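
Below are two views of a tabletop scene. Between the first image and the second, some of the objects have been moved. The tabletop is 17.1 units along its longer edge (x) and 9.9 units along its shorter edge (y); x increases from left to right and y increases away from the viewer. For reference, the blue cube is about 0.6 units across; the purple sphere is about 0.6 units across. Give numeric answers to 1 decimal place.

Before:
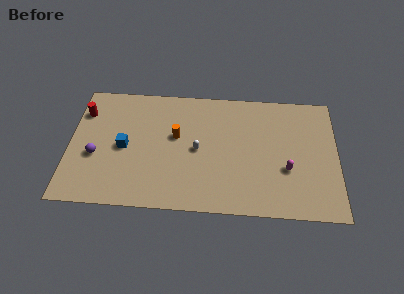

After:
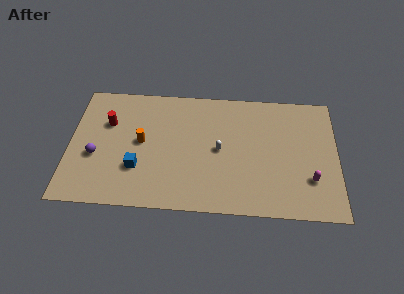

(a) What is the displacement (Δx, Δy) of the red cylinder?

(1.6, -0.8)

The red cylinder started near (0.8, 7.4) and ended near (2.4, 6.6).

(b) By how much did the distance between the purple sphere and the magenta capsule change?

+1.5

The distance was about 12.2 in the first image and 13.7 in the second, so they moved 1.5 units further apart.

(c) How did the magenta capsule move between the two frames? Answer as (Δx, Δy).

(1.5, -0.7)

The magenta capsule was at about (13.9, 3.6) and moved to about (15.4, 2.9).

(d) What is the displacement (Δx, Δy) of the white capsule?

(1.4, 0.1)

From the two frames, the white capsule sits at roughly (8.2, 4.8) before and (9.6, 4.9) after.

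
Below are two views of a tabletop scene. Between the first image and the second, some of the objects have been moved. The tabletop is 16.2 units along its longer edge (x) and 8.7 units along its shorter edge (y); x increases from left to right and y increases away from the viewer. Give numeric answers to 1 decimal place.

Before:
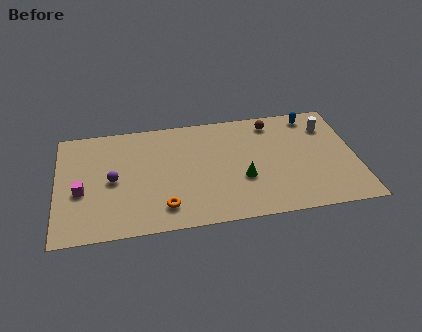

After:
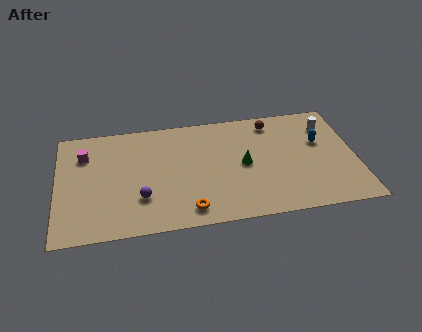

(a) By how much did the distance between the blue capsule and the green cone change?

-1.6

The distance was about 5.9 in the first image and 4.3 in the second, so they moved 1.6 units closer together.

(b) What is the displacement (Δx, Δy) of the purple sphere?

(1.5, -1.6)

The purple sphere was at about (3.0, 4.2) and moved to about (4.5, 2.6).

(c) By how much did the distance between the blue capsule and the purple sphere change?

-1.3

Before: roughly 11.5 units apart; after: 10.2. That's 1.3 units closer together.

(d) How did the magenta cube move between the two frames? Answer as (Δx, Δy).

(0.2, 2.8)

The magenta cube was at about (1.3, 3.6) and moved to about (1.5, 6.4).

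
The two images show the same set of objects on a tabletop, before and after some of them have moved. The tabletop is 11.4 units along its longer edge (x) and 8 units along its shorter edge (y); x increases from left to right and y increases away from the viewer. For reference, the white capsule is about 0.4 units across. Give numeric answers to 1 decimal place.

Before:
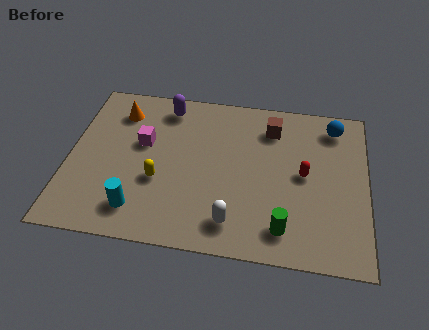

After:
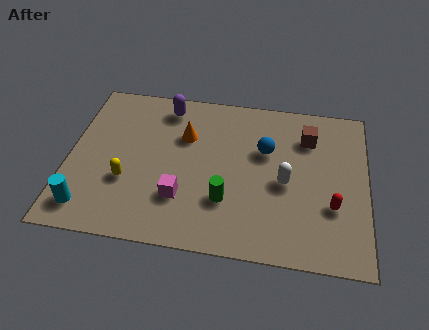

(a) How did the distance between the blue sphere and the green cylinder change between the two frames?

-2.6

Before: roughly 5.6 units apart; after: 3.0. That's 2.6 units closer together.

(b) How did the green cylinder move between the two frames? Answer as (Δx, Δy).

(-2.2, 1.0)

From the two frames, the green cylinder sits at roughly (8.3, 1.4) before and (6.1, 2.4) after.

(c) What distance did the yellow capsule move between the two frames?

1.2

From (3.5, 3.0) to (2.3, 2.8), the yellow capsule covered √(1.2² + 0.2²) ≈ 1.2 units.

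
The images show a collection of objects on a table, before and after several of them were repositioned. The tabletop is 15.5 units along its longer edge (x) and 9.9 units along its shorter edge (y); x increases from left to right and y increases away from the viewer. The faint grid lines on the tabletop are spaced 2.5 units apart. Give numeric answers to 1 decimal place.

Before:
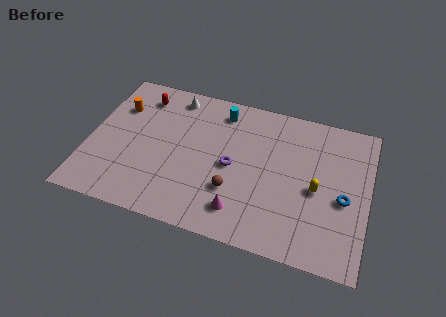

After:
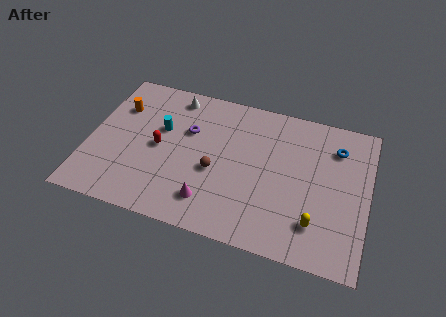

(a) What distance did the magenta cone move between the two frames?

1.7

The magenta cone moved from about (8.7, 1.9) to (7.0, 2.0), a distance of √(1.7² + 0.1²) ≈ 1.7.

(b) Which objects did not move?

the orange cylinder and the white cone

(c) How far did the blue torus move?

3.4

From (14.2, 4.3) to (13.6, 7.6), the blue torus covered √(0.6² + 3.3²) ≈ 3.4 units.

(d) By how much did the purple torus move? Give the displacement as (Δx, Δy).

(-2.6, 1.7)

From the two frames, the purple torus sits at roughly (8.0, 4.7) before and (5.4, 6.4) after.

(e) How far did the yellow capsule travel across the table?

2.2

The yellow capsule was near (12.7, 4.5) before and (12.8, 2.3) after, so it travelled √(0.1² + 2.2²) ≈ 2.2 units.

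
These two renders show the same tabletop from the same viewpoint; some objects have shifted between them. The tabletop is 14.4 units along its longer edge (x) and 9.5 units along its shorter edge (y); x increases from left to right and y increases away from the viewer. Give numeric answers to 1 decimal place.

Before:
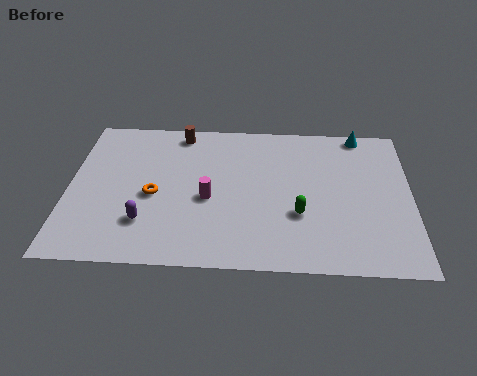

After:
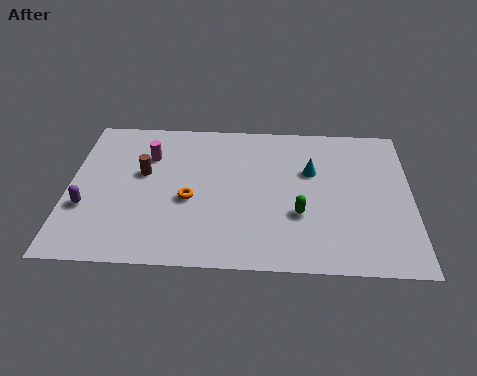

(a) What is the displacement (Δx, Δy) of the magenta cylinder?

(-2.6, 2.7)

From the two frames, the magenta cylinder sits at roughly (5.9, 4.1) before and (3.3, 6.8) after.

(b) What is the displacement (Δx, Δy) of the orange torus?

(1.5, -0.2)

The orange torus was at about (3.6, 4.2) and moved to about (5.1, 4.0).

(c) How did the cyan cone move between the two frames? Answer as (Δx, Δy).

(-2.1, -2.6)

The cyan cone started near (12.3, 8.7) and ended near (10.2, 6.1).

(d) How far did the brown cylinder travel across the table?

3.2

The brown cylinder moved from about (4.6, 8.4) to (3.1, 5.6), a distance of √(1.5² + 2.8²) ≈ 3.2.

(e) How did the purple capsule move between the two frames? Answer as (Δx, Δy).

(-2.5, 0.8)

The purple capsule was at about (3.3, 2.5) and moved to about (0.8, 3.3).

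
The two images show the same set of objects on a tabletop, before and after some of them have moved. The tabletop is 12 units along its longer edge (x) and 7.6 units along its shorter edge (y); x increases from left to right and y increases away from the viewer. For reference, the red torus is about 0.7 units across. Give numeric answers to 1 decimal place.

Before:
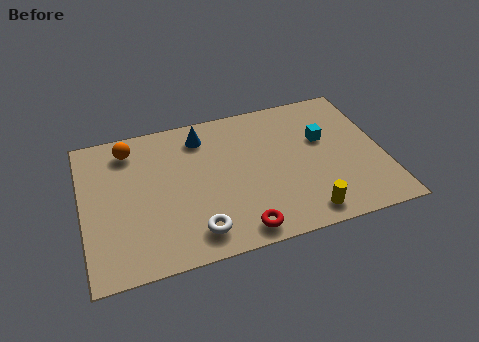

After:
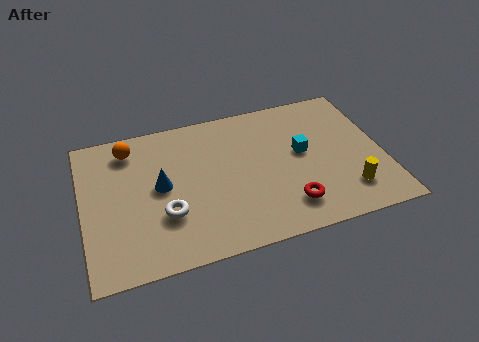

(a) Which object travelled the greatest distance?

the blue cone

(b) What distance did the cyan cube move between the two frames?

1.0

From (9.7, 4.7) to (8.8, 4.2), the cyan cube covered √(0.9² + 0.5²) ≈ 1.0 units.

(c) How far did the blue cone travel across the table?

2.8

From (4.9, 6.2) to (3.1, 4.0), the blue cone covered √(1.8² + 2.2²) ≈ 2.8 units.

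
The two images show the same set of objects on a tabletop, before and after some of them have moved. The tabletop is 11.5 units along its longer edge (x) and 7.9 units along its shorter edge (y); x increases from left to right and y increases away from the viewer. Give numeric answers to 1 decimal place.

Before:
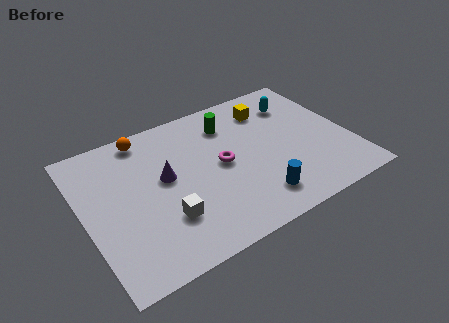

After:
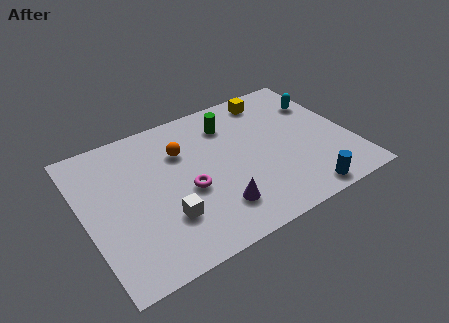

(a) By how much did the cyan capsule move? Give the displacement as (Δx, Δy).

(1.0, -0.4)

The cyan capsule started near (9.6, 6.0) and ended near (10.6, 5.6).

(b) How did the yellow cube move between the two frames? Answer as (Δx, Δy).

(0.2, 0.6)

The yellow cube was at about (8.4, 6.2) and moved to about (8.6, 6.8).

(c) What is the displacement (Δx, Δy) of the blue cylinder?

(1.9, -0.7)

The blue cylinder was at about (7.0, 1.5) and moved to about (8.9, 0.8).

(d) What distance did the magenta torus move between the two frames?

1.7

The magenta torus was near (5.9, 4.0) before and (4.3, 3.3) after, so it travelled √(1.6² + 0.7²) ≈ 1.7 units.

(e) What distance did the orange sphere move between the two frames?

2.1

The orange sphere was near (3.0, 7.0) before and (4.4, 5.5) after, so it travelled √(1.4² + 1.5²) ≈ 2.1 units.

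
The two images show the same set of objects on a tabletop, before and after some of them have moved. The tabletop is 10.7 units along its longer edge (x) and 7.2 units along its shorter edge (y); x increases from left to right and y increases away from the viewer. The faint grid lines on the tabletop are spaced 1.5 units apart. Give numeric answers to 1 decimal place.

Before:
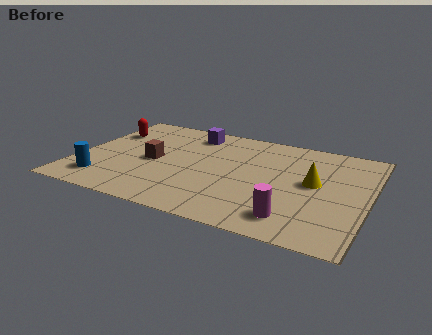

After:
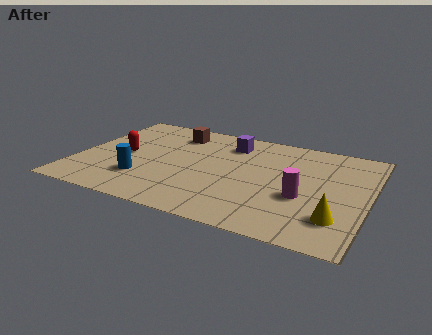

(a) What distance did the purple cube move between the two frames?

1.5

The purple cube moved from about (3.9, 6.0) to (5.4, 5.7), a distance of √(1.5² + 0.3²) ≈ 1.5.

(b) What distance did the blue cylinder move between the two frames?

1.5

The blue cylinder was near (1.2, 1.4) before and (2.6, 2.0) after, so it travelled √(1.4² + 0.6²) ≈ 1.5 units.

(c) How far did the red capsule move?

1.8

The red capsule moved from about (0.8, 5.1) to (1.7, 3.5), a distance of √(0.9² + 1.6²) ≈ 1.8.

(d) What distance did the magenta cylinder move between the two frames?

1.5

The magenta cylinder moved from about (8.2, 1.3) to (8.4, 2.8), a distance of √(0.2² + 1.5²) ≈ 1.5.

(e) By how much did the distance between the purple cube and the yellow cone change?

+0.6

They were about 5.2 units apart before and 5.8 after — 0.6 units further apart.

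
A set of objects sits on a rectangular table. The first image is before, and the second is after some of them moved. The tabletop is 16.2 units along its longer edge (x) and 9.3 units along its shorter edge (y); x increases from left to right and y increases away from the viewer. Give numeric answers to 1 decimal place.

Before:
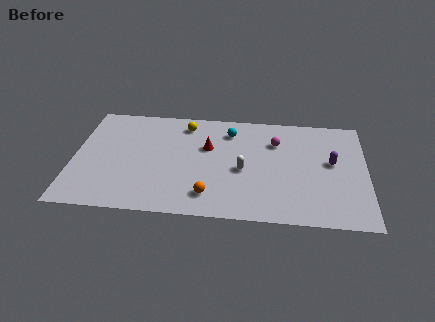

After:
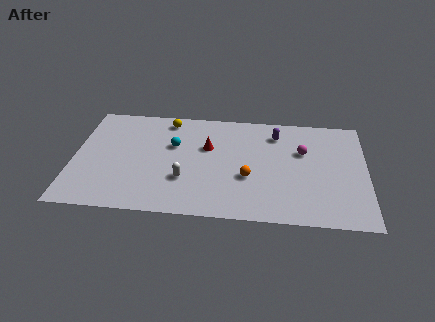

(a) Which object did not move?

the red cone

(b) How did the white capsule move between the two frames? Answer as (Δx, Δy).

(-3.2, -1.1)

From the two frames, the white capsule sits at roughly (9.4, 4.1) before and (6.2, 3.0) after.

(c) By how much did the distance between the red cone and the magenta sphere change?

+1.4

Before: roughly 3.9 units apart; after: 5.3. That's 1.4 units further apart.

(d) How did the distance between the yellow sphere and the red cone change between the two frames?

+0.9

The distance was about 2.3 in the first image and 3.2 in the second, so they moved 0.9 units further apart.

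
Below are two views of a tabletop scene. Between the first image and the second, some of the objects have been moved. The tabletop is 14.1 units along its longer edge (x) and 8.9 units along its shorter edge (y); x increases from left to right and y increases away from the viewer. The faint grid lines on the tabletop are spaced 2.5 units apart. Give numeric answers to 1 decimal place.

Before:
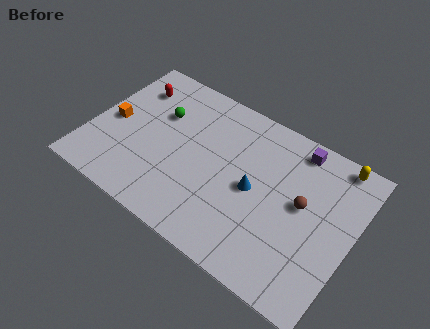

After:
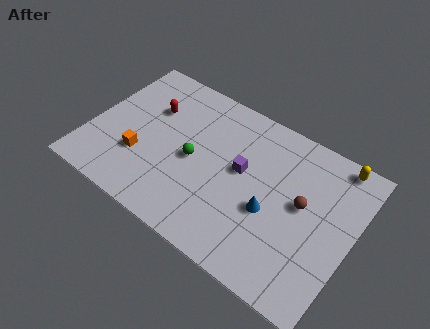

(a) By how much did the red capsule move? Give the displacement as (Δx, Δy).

(1.2, -0.8)

The red capsule started near (1.7, 6.8) and ended near (2.9, 6.0).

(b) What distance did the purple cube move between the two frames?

3.8

The purple cube moved from about (10.6, 7.8) to (8.1, 5.0), a distance of √(2.5² + 2.8²) ≈ 3.8.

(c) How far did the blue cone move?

1.2

From (8.9, 4.3) to (9.9, 3.6), the blue cone covered √(1.0² + 0.7²) ≈ 1.2 units.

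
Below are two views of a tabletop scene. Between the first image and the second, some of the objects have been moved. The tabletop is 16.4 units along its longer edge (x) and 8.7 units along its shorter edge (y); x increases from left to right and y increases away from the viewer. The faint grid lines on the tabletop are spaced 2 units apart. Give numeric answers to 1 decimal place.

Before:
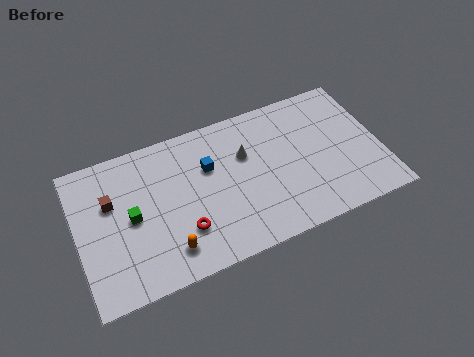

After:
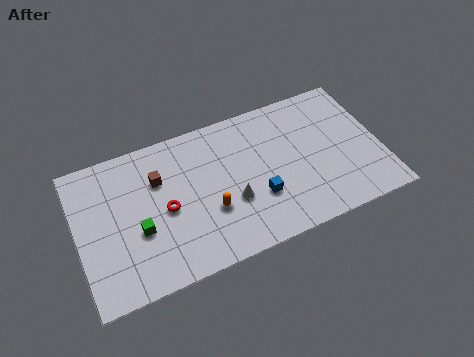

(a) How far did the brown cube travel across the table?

2.6

The brown cube was near (1.9, 5.6) before and (4.5, 6.0) after, so it travelled √(2.6² + 0.4²) ≈ 2.6 units.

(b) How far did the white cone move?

2.7

From (9.2, 5.7) to (8.2, 3.2), the white cone covered √(1.0² + 2.5²) ≈ 2.7 units.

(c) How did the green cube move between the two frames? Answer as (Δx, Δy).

(0.3, -0.9)

The green cube was at about (2.9, 4.3) and moved to about (3.2, 3.4).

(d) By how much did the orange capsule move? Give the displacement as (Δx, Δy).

(2.4, 1.4)

The orange capsule started near (4.6, 1.7) and ended near (7.0, 3.1).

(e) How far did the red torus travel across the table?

1.8

From (5.5, 2.5) to (4.7, 4.1), the red torus covered √(0.8² + 1.6²) ≈ 1.8 units.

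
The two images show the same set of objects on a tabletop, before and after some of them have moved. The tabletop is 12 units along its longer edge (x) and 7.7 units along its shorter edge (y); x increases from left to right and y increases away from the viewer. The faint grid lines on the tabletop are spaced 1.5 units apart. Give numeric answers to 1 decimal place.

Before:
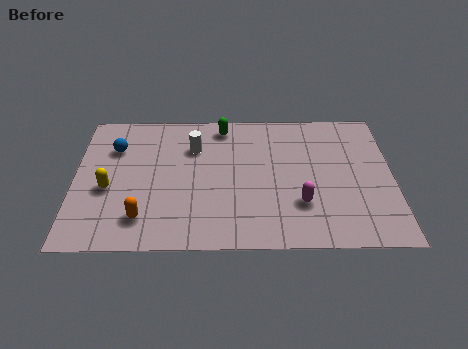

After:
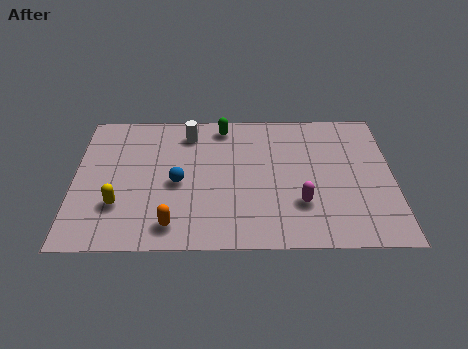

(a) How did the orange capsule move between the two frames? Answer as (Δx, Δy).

(1.1, -0.4)

The orange capsule started near (2.6, 1.6) and ended near (3.7, 1.2).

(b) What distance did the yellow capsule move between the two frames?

1.0

From (1.3, 3.2) to (1.7, 2.3), the yellow capsule covered √(0.4² + 0.9²) ≈ 1.0 units.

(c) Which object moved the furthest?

the blue sphere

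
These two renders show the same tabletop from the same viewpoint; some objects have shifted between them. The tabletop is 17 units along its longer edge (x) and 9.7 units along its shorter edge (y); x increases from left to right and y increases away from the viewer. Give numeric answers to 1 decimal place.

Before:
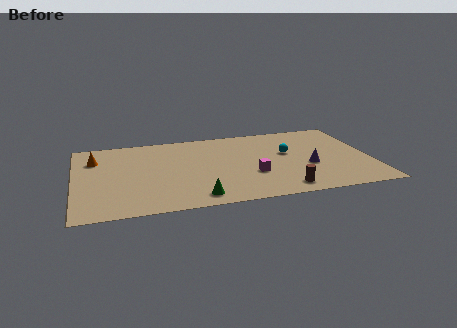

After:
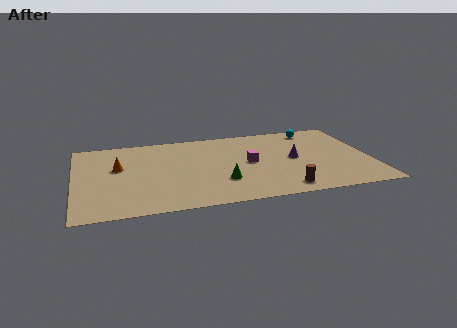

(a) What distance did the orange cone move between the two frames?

1.8

The orange cone moved from about (1.2, 7.1) to (2.5, 5.8), a distance of √(1.3² + 1.3²) ≈ 1.8.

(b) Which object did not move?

the brown cylinder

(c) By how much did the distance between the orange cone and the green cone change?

-1.6

They were about 8.1 units apart before and 6.5 after — 1.6 units closer together.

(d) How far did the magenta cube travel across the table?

1.5

The magenta cube moved from about (10.1, 3.4) to (10.0, 4.9), a distance of √(0.1² + 1.5²) ≈ 1.5.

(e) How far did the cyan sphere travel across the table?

3.2

From (12.3, 5.7) to (14.1, 8.4), the cyan sphere covered √(1.8² + 2.7²) ≈ 3.2 units.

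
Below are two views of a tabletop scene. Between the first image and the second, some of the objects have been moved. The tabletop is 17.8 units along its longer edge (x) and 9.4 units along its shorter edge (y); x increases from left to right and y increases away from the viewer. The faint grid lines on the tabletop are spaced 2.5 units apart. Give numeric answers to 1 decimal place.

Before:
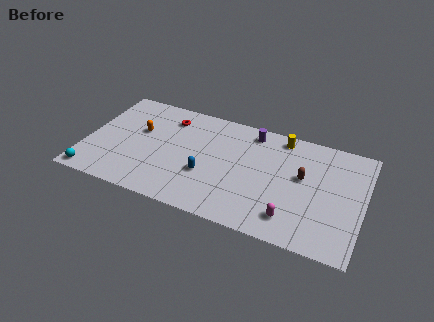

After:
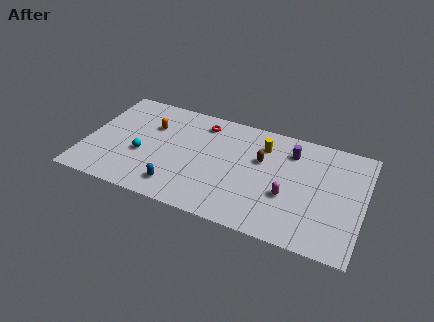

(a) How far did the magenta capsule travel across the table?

1.7

The magenta capsule moved from about (13.5, 1.8) to (13.1, 3.5), a distance of √(0.4² + 1.7²) ≈ 1.7.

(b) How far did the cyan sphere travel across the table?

4.0

From (0.8, 0.9) to (3.7, 3.7), the cyan sphere covered √(2.9² + 2.8²) ≈ 4.0 units.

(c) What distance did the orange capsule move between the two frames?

1.0

The orange capsule moved from about (3.3, 5.7) to (4.0, 6.4), a distance of √(0.7² + 0.7²) ≈ 1.0.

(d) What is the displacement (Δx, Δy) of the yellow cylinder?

(-1.1, -1.1)

The yellow cylinder was at about (12.3, 8.3) and moved to about (11.2, 7.2).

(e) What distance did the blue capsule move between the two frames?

2.4

From (7.9, 3.4) to (6.2, 1.7), the blue capsule covered √(1.7² + 1.7²) ≈ 2.4 units.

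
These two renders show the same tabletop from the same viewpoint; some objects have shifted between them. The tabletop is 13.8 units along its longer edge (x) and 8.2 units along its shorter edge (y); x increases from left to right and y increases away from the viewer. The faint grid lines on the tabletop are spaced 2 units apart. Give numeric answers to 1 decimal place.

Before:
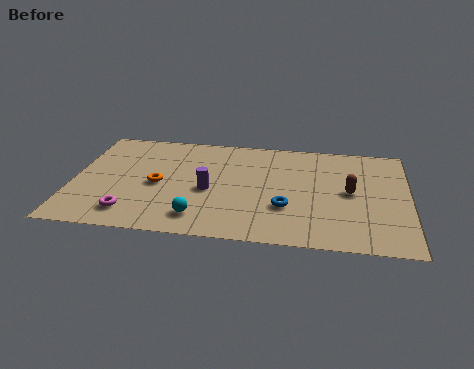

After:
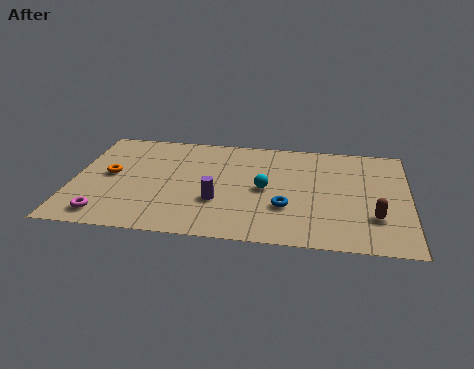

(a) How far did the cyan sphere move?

3.6

From (5.3, 1.5) to (7.9, 4.0), the cyan sphere covered √(2.6² + 2.5²) ≈ 3.6 units.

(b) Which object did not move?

the blue torus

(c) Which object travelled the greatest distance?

the cyan sphere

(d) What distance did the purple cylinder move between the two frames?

0.9

From (5.6, 3.6) to (6.0, 2.8), the purple cylinder covered √(0.4² + 0.8²) ≈ 0.9 units.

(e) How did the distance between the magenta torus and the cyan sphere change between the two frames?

+4.2

Before: roughly 2.8 units apart; after: 7.0. That's 4.2 units further apart.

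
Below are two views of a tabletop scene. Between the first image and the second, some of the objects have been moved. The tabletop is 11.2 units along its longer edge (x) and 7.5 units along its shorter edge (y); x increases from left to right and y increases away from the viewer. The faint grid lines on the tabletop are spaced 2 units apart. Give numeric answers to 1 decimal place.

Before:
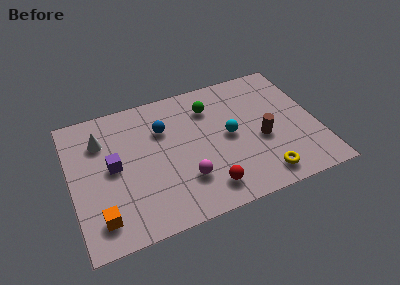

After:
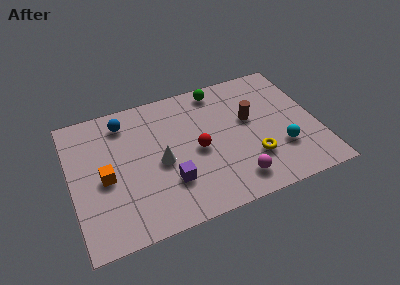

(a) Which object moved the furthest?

the white cone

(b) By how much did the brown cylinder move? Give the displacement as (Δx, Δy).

(-0.4, 1.3)

The brown cylinder started near (8.6, 3.1) and ended near (8.2, 4.4).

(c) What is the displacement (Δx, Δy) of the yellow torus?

(-0.3, 1.1)

The yellow torus was at about (8.4, 1.1) and moved to about (8.1, 2.2).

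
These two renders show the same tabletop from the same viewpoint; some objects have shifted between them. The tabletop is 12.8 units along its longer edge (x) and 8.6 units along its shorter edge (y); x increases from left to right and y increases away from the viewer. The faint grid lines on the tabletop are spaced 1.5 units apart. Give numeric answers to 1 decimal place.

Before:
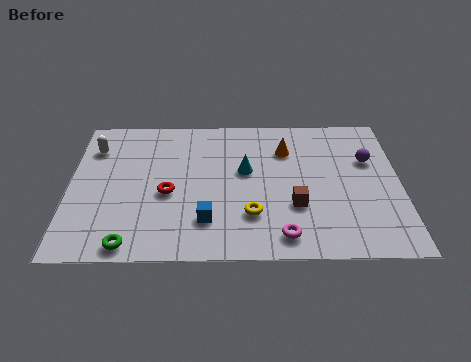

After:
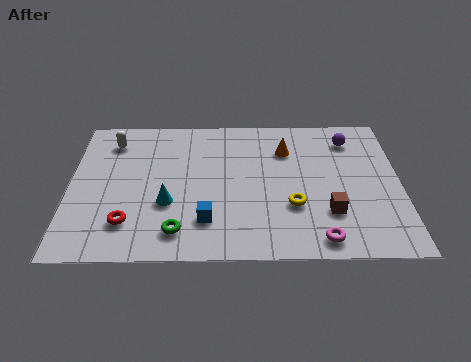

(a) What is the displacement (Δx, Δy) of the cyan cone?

(-3.0, -1.9)

The cyan cone was at about (6.8, 5.0) and moved to about (3.8, 3.1).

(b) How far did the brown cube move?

1.4

From (8.7, 2.9) to (10.0, 2.5), the brown cube covered √(1.3² + 0.4²) ≈ 1.4 units.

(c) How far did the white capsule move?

0.8

The white capsule was near (0.9, 6.5) before and (1.6, 6.9) after, so it travelled √(0.7² + 0.4²) ≈ 0.8 units.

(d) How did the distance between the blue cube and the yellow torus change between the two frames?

+1.7

Before: roughly 1.7 units apart; after: 3.4. That's 1.7 units further apart.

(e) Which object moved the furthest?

the cyan cone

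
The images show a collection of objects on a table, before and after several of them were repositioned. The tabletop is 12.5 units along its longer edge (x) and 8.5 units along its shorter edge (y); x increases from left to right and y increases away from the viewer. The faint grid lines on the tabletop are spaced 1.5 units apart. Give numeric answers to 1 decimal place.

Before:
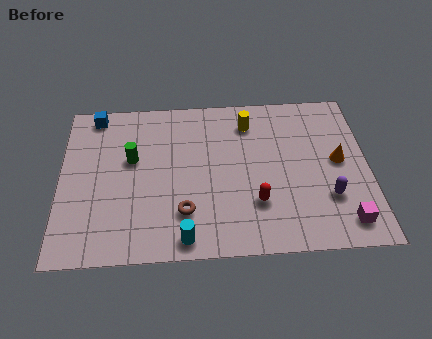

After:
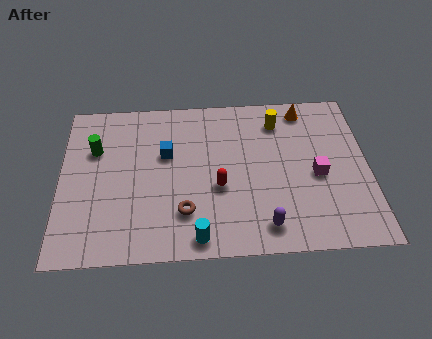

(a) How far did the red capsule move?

1.7

The red capsule was near (7.9, 2.5) before and (6.4, 3.4) after, so it travelled √(1.5² + 0.9²) ≈ 1.7 units.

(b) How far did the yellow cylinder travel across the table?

1.2

The yellow cylinder was near (7.7, 6.8) before and (8.9, 6.8) after, so it travelled √(1.2² + 0.0²) ≈ 1.2 units.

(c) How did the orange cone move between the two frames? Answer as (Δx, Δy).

(-1.3, 2.9)

The orange cone started near (11.3, 4.5) and ended near (10.0, 7.4).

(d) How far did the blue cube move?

3.7

From (1.4, 7.6) to (4.3, 5.3), the blue cube covered √(2.9² + 2.3²) ≈ 3.7 units.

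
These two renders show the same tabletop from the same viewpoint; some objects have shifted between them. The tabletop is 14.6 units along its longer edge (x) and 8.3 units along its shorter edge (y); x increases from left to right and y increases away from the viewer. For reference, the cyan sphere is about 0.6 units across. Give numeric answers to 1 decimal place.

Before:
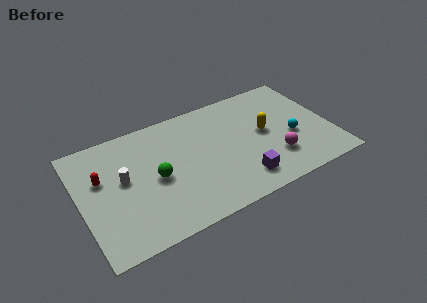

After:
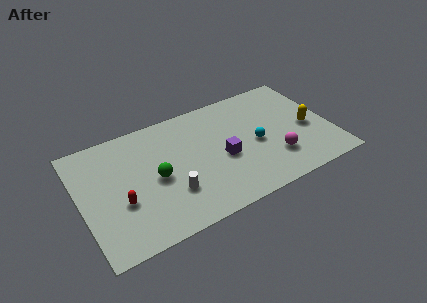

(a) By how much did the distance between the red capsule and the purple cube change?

-2.5

The distance was about 8.5 in the first image and 6.0 in the second, so they moved 2.5 units closer together.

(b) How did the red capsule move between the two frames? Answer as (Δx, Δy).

(0.9, -2.1)

From the two frames, the red capsule sits at roughly (1.3, 5.2) before and (2.2, 3.1) after.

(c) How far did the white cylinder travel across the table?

3.3

The white cylinder was near (2.5, 4.6) before and (5.0, 2.5) after, so it travelled √(2.5² + 2.1²) ≈ 3.3 units.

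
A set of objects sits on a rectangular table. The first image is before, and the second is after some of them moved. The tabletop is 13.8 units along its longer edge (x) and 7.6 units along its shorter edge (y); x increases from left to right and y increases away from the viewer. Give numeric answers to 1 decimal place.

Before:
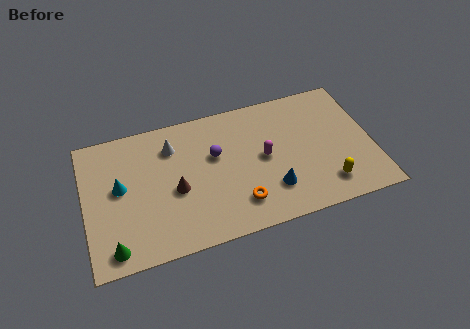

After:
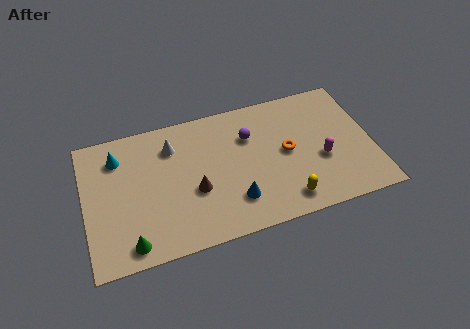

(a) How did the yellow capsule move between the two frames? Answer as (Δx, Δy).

(-2.0, -0.3)

From the two frames, the yellow capsule sits at roughly (11.4, 1.5) before and (9.4, 1.2) after.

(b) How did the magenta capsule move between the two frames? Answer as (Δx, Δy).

(2.7, -0.9)

The magenta capsule was at about (8.6, 3.9) and moved to about (11.3, 3.0).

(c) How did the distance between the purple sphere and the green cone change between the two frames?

+1.1

Before: roughly 6.3 units apart; after: 7.4. That's 1.1 units further apart.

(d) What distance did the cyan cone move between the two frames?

1.7

The cyan cone was near (1.7, 4.2) before and (1.7, 5.9) after, so it travelled √(0.0² + 1.7²) ≈ 1.7 units.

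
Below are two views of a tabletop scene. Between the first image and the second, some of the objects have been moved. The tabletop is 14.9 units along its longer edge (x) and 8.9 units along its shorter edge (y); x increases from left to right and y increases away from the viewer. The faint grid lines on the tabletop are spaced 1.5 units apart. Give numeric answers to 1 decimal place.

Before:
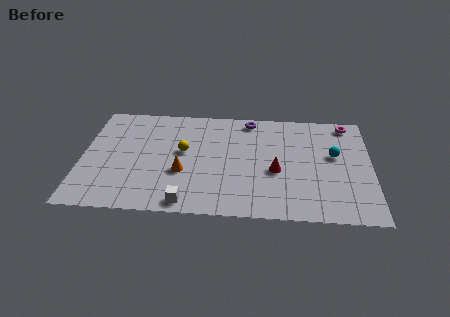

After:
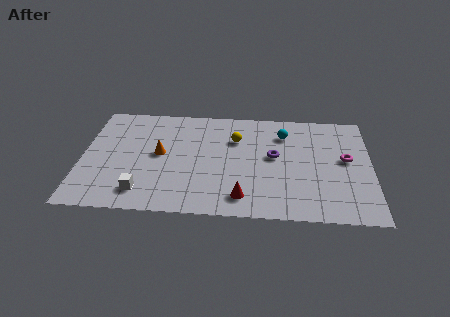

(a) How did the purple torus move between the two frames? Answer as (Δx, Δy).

(1.3, -3.0)

The purple torus started near (8.6, 7.9) and ended near (9.9, 4.9).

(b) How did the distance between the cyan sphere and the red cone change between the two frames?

+2.3

They were about 3.4 units apart before and 5.7 after — 2.3 units further apart.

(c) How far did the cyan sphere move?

3.1

The cyan sphere was near (13.0, 5.2) before and (10.4, 6.8) after, so it travelled √(2.6² + 1.6²) ≈ 3.1 units.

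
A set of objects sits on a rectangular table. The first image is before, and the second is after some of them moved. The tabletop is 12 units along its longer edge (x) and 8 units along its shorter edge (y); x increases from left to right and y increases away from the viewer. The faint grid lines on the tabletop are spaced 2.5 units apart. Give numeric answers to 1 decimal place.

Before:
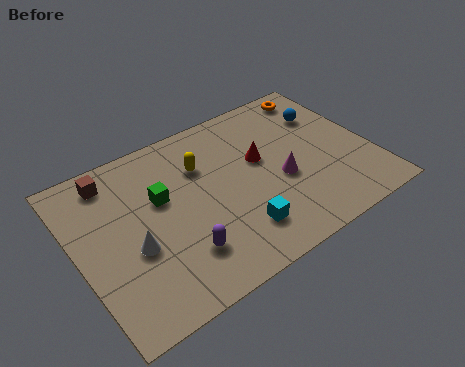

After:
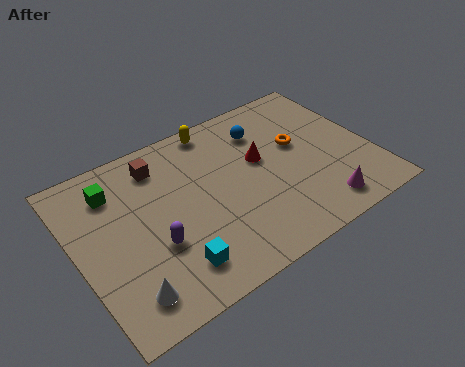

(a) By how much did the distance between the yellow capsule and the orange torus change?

-1.6

They were about 5.5 units apart before and 3.9 after — 1.6 units closer together.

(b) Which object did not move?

the red cone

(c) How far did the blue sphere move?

2.6

The blue sphere moved from about (10.6, 5.7) to (8.0, 6.1), a distance of √(2.6² + 0.4²) ≈ 2.6.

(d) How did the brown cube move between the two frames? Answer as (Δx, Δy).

(1.9, -0.3)

From the two frames, the brown cube sits at roughly (1.8, 6.8) before and (3.7, 6.5) after.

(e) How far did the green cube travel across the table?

2.1

The green cube moved from about (3.5, 4.9) to (1.8, 6.2), a distance of √(1.7² + 1.3²) ≈ 2.1.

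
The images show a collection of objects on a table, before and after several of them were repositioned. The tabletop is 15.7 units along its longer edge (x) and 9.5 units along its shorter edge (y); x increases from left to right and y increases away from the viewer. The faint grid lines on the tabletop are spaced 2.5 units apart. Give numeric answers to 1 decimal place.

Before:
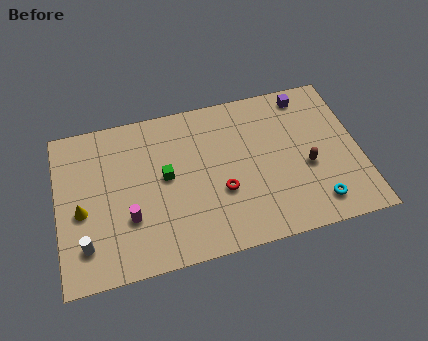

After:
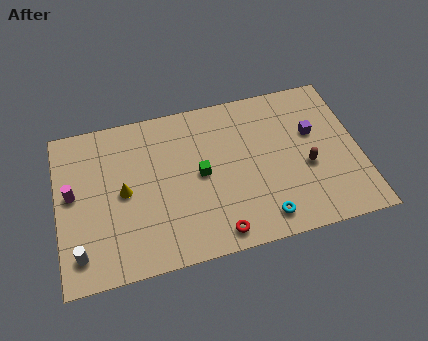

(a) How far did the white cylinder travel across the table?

0.5

From (1.3, 2.1) to (1.0, 1.7), the white cylinder covered √(0.3² + 0.4²) ≈ 0.5 units.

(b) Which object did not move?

the brown capsule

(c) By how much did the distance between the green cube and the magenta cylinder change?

+3.8

The distance was about 2.8 in the first image and 6.6 in the second, so they moved 3.8 units further apart.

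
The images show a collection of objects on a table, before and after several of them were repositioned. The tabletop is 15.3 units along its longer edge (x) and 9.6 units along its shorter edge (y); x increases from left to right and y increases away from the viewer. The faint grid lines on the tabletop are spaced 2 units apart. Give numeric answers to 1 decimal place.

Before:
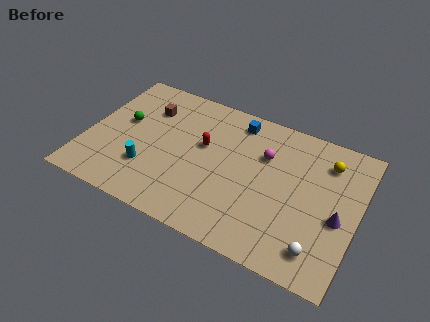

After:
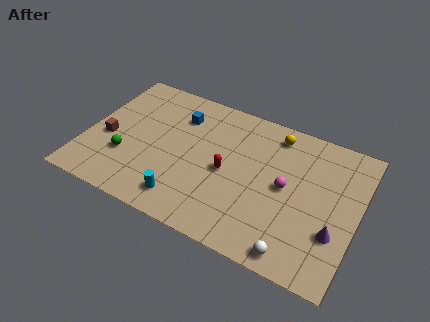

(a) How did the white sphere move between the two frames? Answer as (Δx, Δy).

(-1.2, -0.7)

From the two frames, the white sphere sits at roughly (13.5, 1.7) before and (12.3, 1.0) after.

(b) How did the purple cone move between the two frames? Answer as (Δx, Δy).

(-0.1, -1.0)

The purple cone started near (14.3, 4.1) and ended near (14.2, 3.1).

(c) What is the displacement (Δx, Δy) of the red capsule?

(1.5, -1.2)

The red capsule started near (6.5, 5.7) and ended near (8.0, 4.5).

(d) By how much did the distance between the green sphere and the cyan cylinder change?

+0.7

The distance was about 3.2 in the first image and 3.9 in the second, so they moved 0.7 units further apart.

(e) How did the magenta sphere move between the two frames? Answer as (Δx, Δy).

(1.4, -1.6)

The magenta sphere was at about (9.9, 6.5) and moved to about (11.3, 4.9).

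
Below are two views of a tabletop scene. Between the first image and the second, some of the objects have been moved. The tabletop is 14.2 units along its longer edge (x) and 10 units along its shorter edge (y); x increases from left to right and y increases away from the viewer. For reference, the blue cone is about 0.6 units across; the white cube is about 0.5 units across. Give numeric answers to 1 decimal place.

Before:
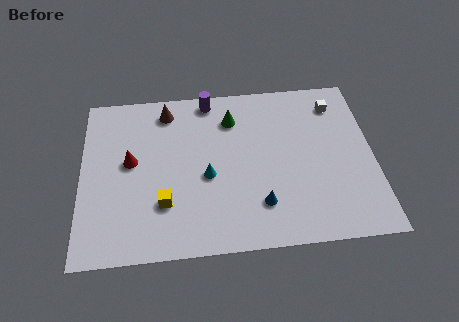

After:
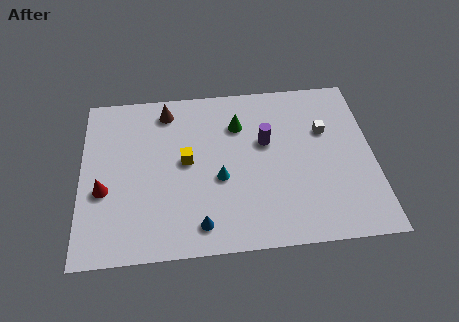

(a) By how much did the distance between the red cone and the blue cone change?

-1.7

Before: roughly 6.9 units apart; after: 5.2. That's 1.7 units closer together.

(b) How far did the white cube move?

1.7

The white cube moved from about (12.5, 8.1) to (11.9, 6.5), a distance of √(0.6² + 1.6²) ≈ 1.7.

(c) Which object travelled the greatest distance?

the purple cylinder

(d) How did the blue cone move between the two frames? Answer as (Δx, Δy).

(-2.9, -0.9)

The blue cone started near (8.6, 2.4) and ended near (5.7, 1.5).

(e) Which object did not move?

the brown cone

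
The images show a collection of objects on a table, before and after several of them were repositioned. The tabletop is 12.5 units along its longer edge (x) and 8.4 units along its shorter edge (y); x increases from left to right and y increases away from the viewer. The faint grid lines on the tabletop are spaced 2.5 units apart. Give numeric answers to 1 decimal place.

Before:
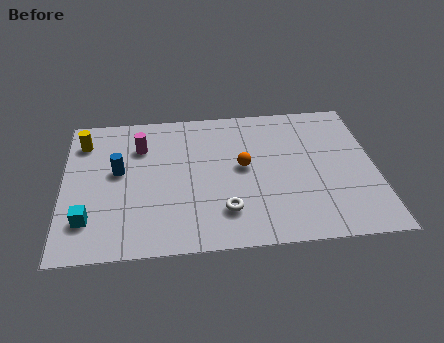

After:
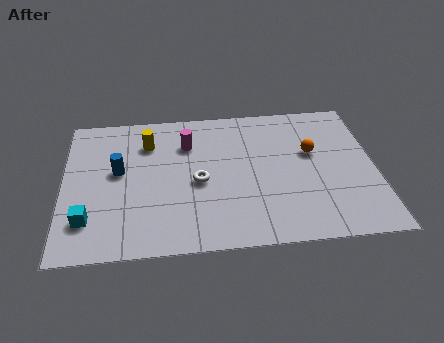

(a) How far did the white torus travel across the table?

2.1

From (6.4, 2.0) to (5.4, 3.8), the white torus covered √(1.0² + 1.8²) ≈ 2.1 units.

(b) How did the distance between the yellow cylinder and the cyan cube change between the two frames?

+0.3

They were about 4.6 units apart before and 4.9 after — 0.3 units further apart.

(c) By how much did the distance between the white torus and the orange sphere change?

+2.2

The distance was about 2.6 in the first image and 4.8 in the second, so they moved 2.2 units further apart.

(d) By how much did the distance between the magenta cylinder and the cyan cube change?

+1.1

The distance was about 4.6 in the first image and 5.7 in the second, so they moved 1.1 units further apart.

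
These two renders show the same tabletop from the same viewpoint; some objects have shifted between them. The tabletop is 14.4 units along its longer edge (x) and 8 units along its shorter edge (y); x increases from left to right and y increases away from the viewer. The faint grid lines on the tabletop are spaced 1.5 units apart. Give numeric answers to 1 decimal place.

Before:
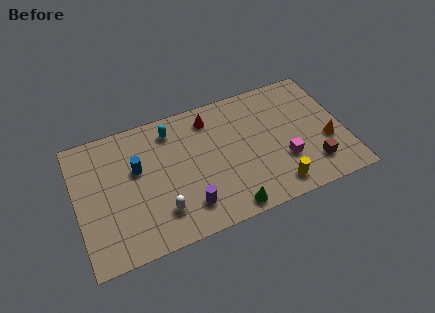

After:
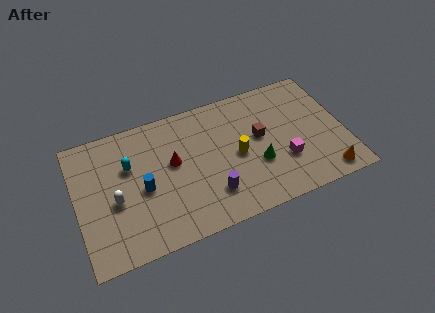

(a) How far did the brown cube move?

3.7

From (12.5, 1.8) to (9.9, 4.5), the brown cube covered √(2.6² + 2.7²) ≈ 3.7 units.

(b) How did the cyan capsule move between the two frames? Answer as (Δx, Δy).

(-2.4, -1.4)

The cyan capsule was at about (5.3, 6.6) and moved to about (2.9, 5.2).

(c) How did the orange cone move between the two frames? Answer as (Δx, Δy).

(-0.3, -2.0)

From the two frames, the orange cone sits at roughly (13.4, 3.0) before and (13.1, 1.0) after.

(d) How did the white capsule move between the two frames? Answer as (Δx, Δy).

(-2.3, 1.5)

The white capsule was at about (4.3, 1.9) and moved to about (2.0, 3.4).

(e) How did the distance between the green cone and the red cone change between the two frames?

-1.1

They were about 5.8 units apart before and 4.7 after — 1.1 units closer together.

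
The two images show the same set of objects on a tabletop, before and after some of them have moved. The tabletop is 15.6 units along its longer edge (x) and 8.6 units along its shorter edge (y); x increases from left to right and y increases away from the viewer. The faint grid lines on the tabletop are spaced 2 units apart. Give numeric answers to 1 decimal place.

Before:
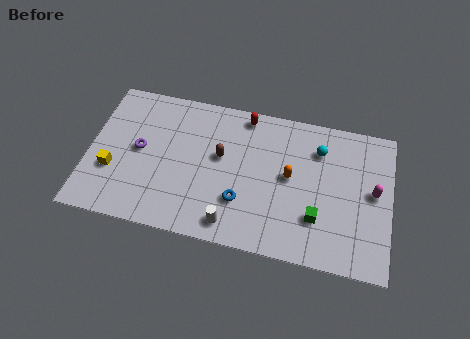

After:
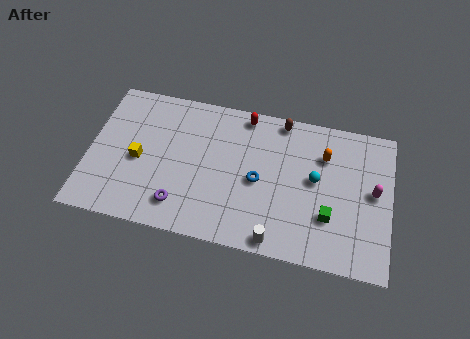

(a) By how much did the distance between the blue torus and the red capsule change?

-1.3

Before: roughly 5.1 units apart; after: 3.8. That's 1.3 units closer together.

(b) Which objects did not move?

the magenta capsule and the red capsule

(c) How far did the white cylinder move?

2.3

The white cylinder was near (7.6, 1.2) before and (9.9, 0.8) after, so it travelled √(2.3² + 0.4²) ≈ 2.3 units.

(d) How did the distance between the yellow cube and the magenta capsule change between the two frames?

-1.4

The distance was about 13.5 in the first image and 12.1 in the second, so they moved 1.4 units closer together.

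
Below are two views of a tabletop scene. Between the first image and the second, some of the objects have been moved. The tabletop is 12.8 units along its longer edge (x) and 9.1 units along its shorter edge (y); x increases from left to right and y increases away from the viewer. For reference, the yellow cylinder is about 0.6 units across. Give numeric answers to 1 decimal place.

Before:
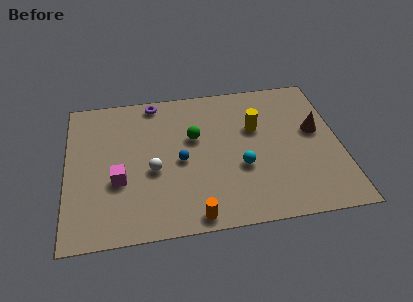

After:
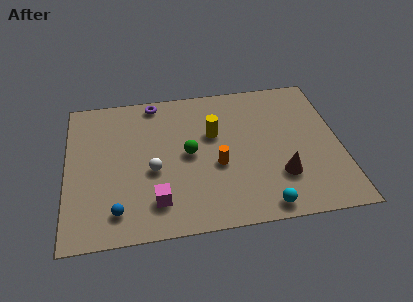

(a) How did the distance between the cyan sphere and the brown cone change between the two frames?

-2.1

The distance was about 4.0 in the first image and 1.9 in the second, so they moved 2.1 units closer together.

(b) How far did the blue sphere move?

4.0

From (5.3, 4.2) to (2.3, 1.6), the blue sphere covered √(3.0² + 2.6²) ≈ 4.0 units.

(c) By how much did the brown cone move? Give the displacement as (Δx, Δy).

(-1.8, -2.6)

From the two frames, the brown cone sits at roughly (11.7, 5.2) before and (9.9, 2.6) after.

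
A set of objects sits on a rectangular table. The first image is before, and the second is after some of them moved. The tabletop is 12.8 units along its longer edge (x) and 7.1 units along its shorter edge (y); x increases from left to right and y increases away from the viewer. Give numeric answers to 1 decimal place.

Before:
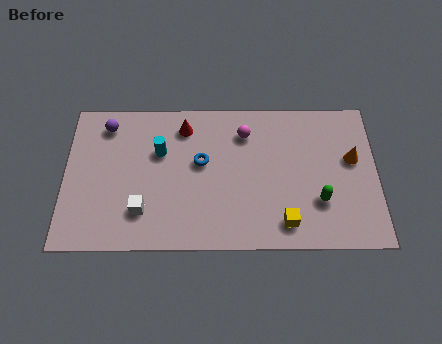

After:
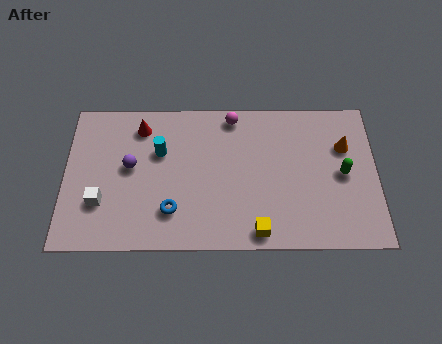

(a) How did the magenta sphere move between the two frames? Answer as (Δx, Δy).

(-0.5, 0.8)

The magenta sphere was at about (7.4, 5.5) and moved to about (6.9, 6.3).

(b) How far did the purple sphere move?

2.2

The purple sphere was near (1.7, 5.9) before and (2.7, 3.9) after, so it travelled √(1.0² + 2.0²) ≈ 2.2 units.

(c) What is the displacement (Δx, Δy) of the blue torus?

(-1.2, -2.3)

The blue torus started near (5.6, 4.1) and ended near (4.4, 1.8).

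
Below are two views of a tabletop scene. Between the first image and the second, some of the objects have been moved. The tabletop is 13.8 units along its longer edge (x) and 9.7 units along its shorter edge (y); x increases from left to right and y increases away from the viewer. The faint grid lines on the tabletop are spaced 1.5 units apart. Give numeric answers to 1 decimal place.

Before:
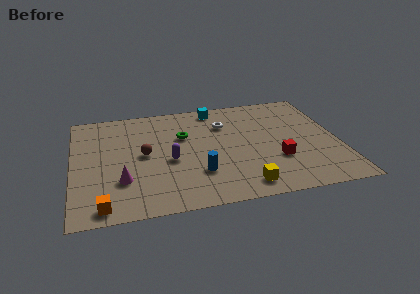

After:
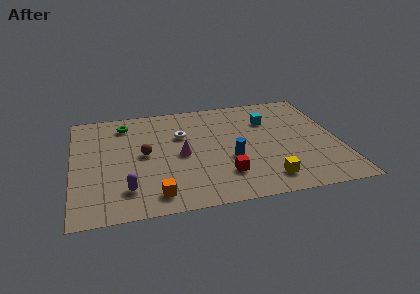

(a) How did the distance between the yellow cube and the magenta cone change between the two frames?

-1.1

Before: roughly 6.3 units apart; after: 5.2. That's 1.1 units closer together.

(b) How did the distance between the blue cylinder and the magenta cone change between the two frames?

-1.2

Before: roughly 3.9 units apart; after: 2.7. That's 1.2 units closer together.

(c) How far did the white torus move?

2.4

The white torus moved from about (8.0, 7.0) to (5.7, 6.4), a distance of √(2.3² + 0.6²) ≈ 2.4.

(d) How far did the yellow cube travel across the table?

1.2

The yellow cube moved from about (8.6, 1.3) to (9.8, 1.6), a distance of √(1.2² + 0.3²) ≈ 1.2.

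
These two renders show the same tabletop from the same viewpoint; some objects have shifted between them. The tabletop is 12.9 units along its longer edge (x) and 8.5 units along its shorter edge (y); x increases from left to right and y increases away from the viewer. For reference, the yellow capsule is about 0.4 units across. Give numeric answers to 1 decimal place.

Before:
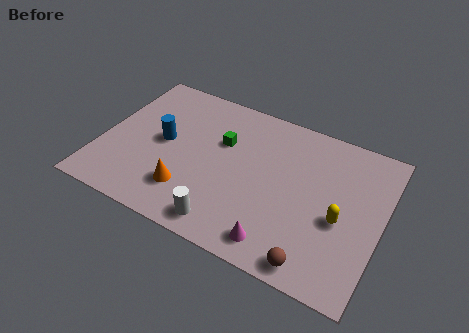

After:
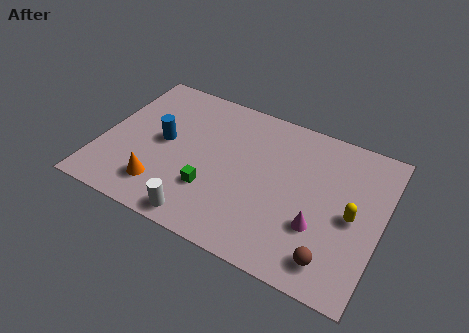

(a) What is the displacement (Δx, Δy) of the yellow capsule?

(0.5, 0.4)

The yellow capsule started near (11.1, 3.6) and ended near (11.6, 4.0).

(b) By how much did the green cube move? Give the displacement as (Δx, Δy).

(-0.1, -2.9)

The green cube was at about (5.4, 5.5) and moved to about (5.3, 2.6).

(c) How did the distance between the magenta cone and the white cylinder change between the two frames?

+3.0

They were about 2.4 units apart before and 5.4 after — 3.0 units further apart.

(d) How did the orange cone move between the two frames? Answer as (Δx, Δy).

(-1.2, -0.3)

The orange cone started near (4.3, 2.1) and ended near (3.1, 1.8).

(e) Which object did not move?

the blue cylinder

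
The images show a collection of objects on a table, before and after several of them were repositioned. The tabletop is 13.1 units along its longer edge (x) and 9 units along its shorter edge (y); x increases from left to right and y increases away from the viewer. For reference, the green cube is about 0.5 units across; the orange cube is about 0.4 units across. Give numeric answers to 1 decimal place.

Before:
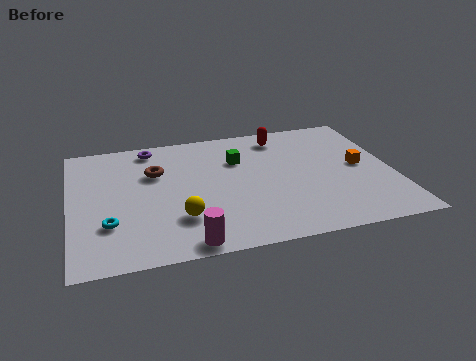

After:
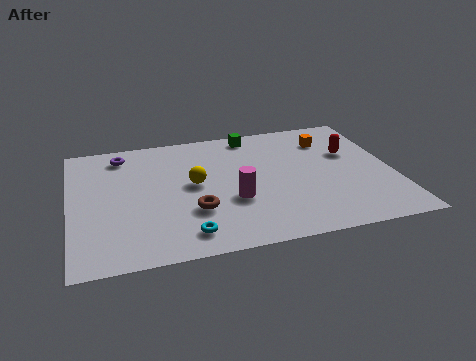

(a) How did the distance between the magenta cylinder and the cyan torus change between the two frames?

-0.8

The distance was about 3.6 in the first image and 2.8 in the second, so they moved 0.8 units closer together.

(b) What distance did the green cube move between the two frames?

1.9

From (6.9, 6.2) to (7.6, 8.0), the green cube covered √(0.7² + 1.8²) ≈ 1.9 units.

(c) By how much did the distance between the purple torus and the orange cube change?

-0.5

They were about 9.0 units apart before and 8.5 after — 0.5 units closer together.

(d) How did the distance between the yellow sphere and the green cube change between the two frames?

-0.4

They were about 4.5 units apart before and 4.1 after — 0.4 units closer together.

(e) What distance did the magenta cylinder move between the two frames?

3.2

The magenta cylinder was near (4.5, 0.8) before and (6.5, 3.3) after, so it travelled √(2.0² + 2.5²) ≈ 3.2 units.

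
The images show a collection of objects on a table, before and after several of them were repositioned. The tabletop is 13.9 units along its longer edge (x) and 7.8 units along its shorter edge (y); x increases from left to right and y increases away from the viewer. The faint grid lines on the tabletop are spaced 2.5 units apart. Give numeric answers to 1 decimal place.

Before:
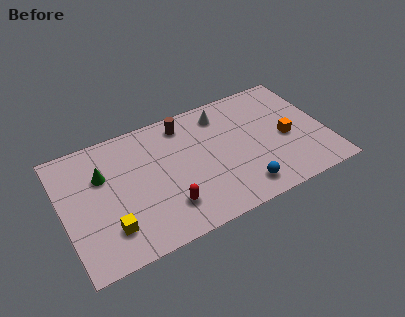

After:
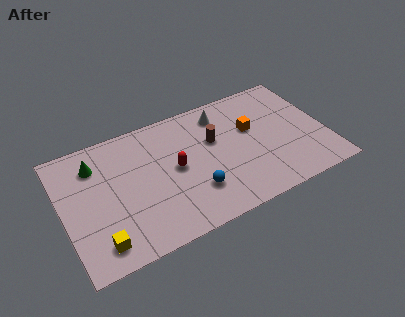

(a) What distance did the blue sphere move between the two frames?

2.6

From (9.1, 1.3) to (6.7, 2.2), the blue sphere covered √(2.4² + 0.9²) ≈ 2.6 units.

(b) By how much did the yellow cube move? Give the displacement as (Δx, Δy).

(-0.6, -0.6)

The yellow cube was at about (2.2, 1.9) and moved to about (1.6, 1.3).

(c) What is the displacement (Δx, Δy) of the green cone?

(-0.3, 0.8)

The green cone started near (2.2, 5.2) and ended near (1.9, 6.0).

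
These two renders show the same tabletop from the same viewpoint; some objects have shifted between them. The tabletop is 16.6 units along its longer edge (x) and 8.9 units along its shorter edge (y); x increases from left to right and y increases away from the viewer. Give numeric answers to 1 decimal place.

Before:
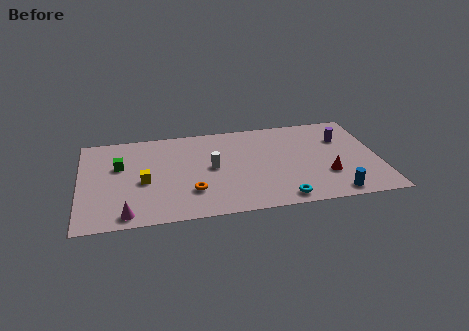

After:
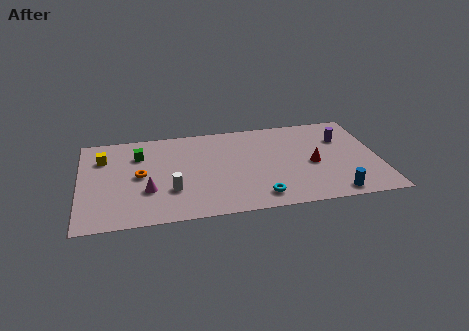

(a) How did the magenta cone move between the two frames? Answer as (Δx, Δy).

(1.2, 2.0)

The magenta cone was at about (2.5, 1.0) and moved to about (3.7, 3.0).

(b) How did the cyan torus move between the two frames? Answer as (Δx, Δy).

(-1.2, 0.4)

The cyan torus was at about (11.0, 1.0) and moved to about (9.8, 1.4).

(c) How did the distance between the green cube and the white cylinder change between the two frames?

-1.1

The distance was about 5.2 in the first image and 4.1 in the second, so they moved 1.1 units closer together.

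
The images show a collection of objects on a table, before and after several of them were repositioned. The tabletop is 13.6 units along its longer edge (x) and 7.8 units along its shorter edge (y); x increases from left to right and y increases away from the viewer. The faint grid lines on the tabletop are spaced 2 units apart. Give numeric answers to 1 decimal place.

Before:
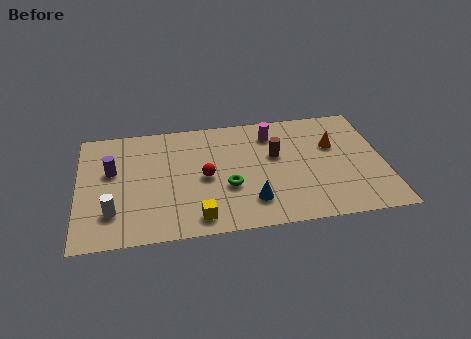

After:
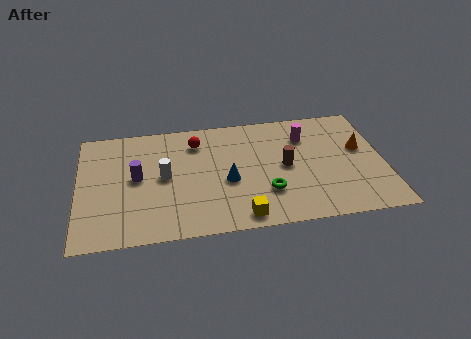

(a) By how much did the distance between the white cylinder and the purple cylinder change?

-1.5

The distance was about 2.7 in the first image and 1.2 in the second, so they moved 1.5 units closer together.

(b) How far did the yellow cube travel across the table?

1.9

The yellow cube moved from about (5.2, 1.1) to (7.1, 0.9), a distance of √(1.9² + 0.2²) ≈ 1.9.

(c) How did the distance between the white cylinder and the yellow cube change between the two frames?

+0.7

Before: roughly 3.8 units apart; after: 4.5. That's 0.7 units further apart.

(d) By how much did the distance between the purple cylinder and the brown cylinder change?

-0.7

Before: roughly 7.3 units apart; after: 6.6. That's 0.7 units closer together.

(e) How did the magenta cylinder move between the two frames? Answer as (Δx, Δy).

(1.5, -0.4)

The magenta cylinder was at about (8.7, 6.2) and moved to about (10.2, 5.8).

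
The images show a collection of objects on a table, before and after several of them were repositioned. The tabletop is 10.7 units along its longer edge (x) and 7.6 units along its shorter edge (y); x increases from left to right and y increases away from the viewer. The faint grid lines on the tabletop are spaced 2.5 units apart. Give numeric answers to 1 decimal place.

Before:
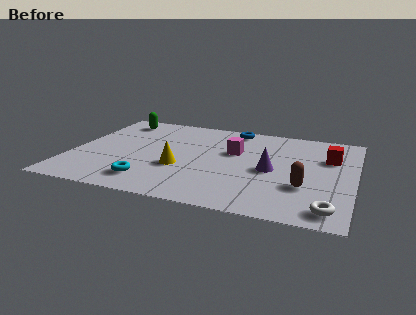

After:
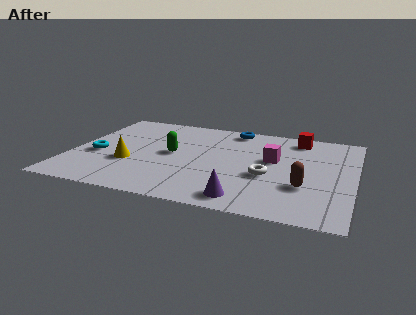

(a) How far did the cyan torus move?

2.8

The cyan torus moved from about (3.2, 1.4) to (1.0, 3.1), a distance of √(2.2² + 1.7²) ≈ 2.8.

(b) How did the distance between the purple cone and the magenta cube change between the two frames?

+1.6

Before: roughly 1.9 units apart; after: 3.5. That's 1.6 units further apart.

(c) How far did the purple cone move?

2.6

The purple cone was near (7.6, 3.5) before and (6.8, 1.0) after, so it travelled √(0.8² + 2.5²) ≈ 2.6 units.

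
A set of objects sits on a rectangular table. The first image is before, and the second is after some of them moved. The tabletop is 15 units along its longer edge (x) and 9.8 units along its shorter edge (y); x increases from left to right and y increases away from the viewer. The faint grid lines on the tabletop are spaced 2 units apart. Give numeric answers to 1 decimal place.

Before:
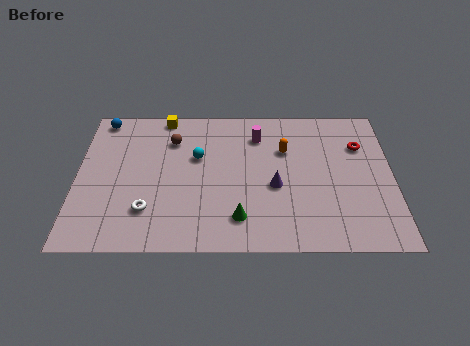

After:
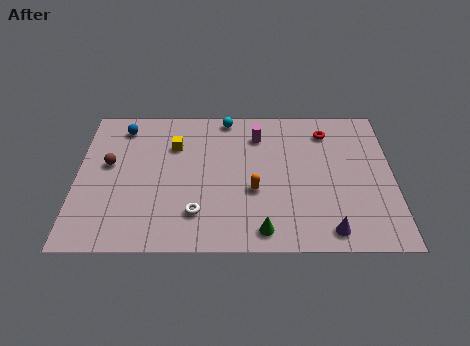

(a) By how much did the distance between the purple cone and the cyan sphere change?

+4.9

The distance was about 4.2 in the first image and 9.1 in the second, so they moved 4.9 units further apart.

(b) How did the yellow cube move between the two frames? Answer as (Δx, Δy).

(0.5, -2.1)

The yellow cube was at about (4.1, 9.0) and moved to about (4.6, 6.9).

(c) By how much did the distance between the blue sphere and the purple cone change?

+2.5

The distance was about 9.5 in the first image and 12.0 in the second, so they moved 2.5 units further apart.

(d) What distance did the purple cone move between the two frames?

3.8

The purple cone was near (9.4, 4.1) before and (11.9, 1.2) after, so it travelled √(2.5² + 2.9²) ≈ 3.8 units.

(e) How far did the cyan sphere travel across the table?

3.1

The cyan sphere moved from about (5.7, 6.1) to (7.1, 8.9), a distance of √(1.4² + 2.8²) ≈ 3.1.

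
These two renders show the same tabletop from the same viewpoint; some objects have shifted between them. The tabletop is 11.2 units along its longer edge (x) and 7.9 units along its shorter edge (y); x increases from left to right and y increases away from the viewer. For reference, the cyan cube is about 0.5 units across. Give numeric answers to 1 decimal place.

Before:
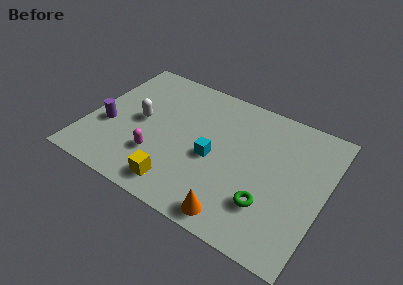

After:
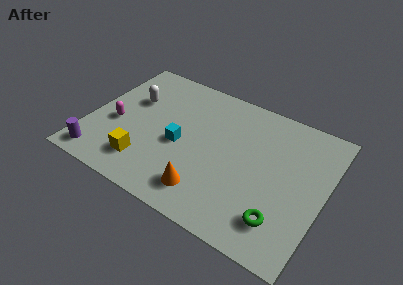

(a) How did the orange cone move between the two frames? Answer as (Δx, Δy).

(-1.5, 0.6)

From the two frames, the orange cone sits at roughly (7.5, 0.9) before and (6.0, 1.5) after.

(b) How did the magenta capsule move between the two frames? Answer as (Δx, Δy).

(-2.2, 1.0)

The magenta capsule was at about (3.5, 2.3) and moved to about (1.3, 3.3).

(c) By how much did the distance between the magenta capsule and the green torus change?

+3.1

Before: roughly 5.3 units apart; after: 8.4. That's 3.1 units further apart.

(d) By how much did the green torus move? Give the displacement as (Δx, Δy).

(0.7, -0.5)

The green torus was at about (8.8, 2.2) and moved to about (9.5, 1.7).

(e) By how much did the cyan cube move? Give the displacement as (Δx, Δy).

(-1.6, 0.0)

The cyan cube was at about (6.0, 3.5) and moved to about (4.4, 3.5).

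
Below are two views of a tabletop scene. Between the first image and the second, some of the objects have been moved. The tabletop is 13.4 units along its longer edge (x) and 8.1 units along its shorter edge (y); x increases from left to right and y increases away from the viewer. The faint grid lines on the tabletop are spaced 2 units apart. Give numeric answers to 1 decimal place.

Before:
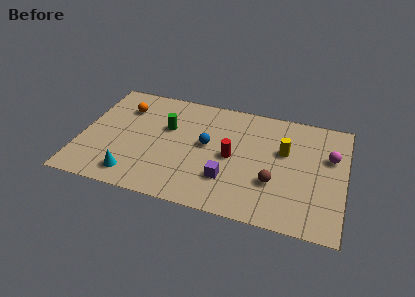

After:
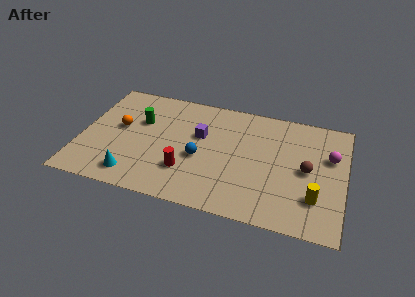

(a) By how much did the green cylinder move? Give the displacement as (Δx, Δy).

(-1.4, 0.1)

From the two frames, the green cylinder sits at roughly (4.3, 5.1) before and (2.9, 5.2) after.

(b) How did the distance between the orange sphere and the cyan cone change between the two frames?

-1.4

Before: roughly 4.8 units apart; after: 3.4. That's 1.4 units closer together.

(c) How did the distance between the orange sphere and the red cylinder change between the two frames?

-1.9

The distance was about 6.1 in the first image and 4.2 in the second, so they moved 1.9 units closer together.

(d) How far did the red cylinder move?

2.7

The red cylinder moved from about (7.7, 3.9) to (5.5, 2.3), a distance of √(2.2² + 1.6²) ≈ 2.7.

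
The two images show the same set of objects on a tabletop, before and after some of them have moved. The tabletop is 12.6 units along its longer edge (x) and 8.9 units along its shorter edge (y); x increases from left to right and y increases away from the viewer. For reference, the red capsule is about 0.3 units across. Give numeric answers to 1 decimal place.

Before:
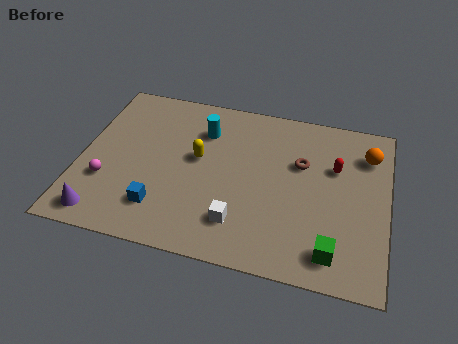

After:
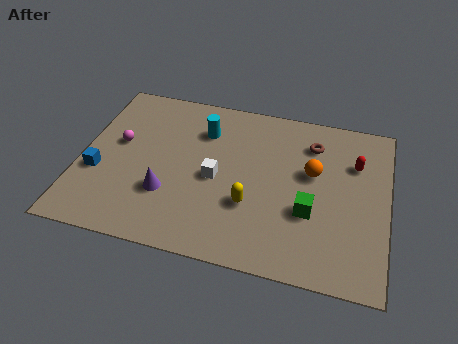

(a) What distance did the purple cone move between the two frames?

3.0

The purple cone moved from about (1.2, 1.1) to (3.7, 2.8), a distance of √(2.5² + 1.7²) ≈ 3.0.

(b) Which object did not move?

the cyan cylinder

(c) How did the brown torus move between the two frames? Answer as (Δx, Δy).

(0.4, 1.2)

The brown torus started near (9.0, 5.7) and ended near (9.4, 6.9).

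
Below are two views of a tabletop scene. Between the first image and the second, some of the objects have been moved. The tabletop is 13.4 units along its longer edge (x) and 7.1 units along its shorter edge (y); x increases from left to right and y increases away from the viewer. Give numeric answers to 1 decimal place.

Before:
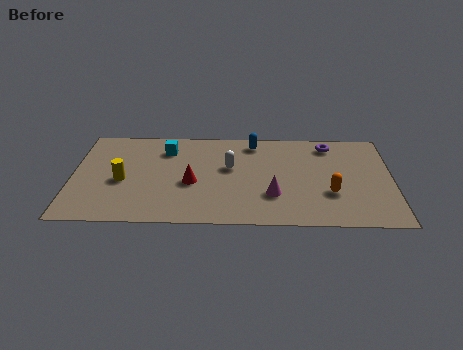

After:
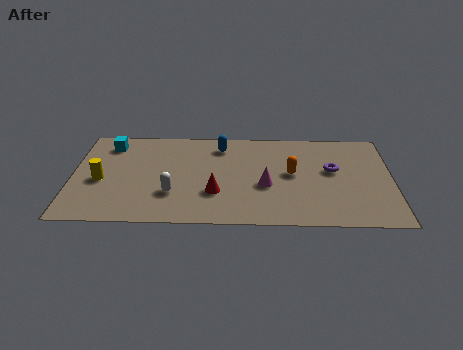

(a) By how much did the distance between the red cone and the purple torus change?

-1.3

They were about 6.5 units apart before and 5.2 after — 1.3 units closer together.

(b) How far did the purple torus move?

1.9

The purple torus moved from about (10.8, 6.0) to (10.9, 4.1), a distance of √(0.1² + 1.9²) ≈ 1.9.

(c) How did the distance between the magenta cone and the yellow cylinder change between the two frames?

+0.5

Before: roughly 6.4 units apart; after: 6.9. That's 0.5 units further apart.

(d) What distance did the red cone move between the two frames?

1.2

From (5.0, 3.0) to (6.0, 2.3), the red cone covered √(1.0² + 0.7²) ≈ 1.2 units.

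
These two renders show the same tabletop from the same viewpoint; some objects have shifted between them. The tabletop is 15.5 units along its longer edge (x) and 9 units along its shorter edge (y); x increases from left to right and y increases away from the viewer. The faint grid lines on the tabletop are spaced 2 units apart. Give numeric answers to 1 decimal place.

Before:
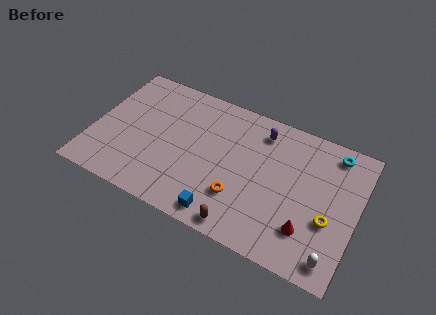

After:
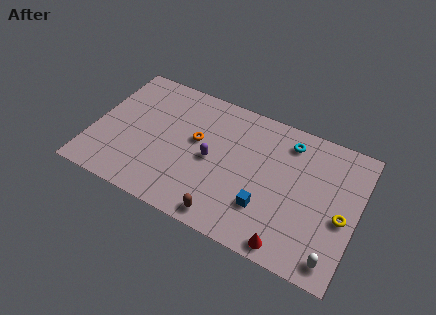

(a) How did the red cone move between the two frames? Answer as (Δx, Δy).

(-0.9, -1.4)

From the two frames, the red cone sits at roughly (12.9, 2.3) before and (12.0, 0.9) after.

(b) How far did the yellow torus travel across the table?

0.9

From (14.0, 3.4) to (14.7, 3.9), the yellow torus covered √(0.7² + 0.5²) ≈ 0.9 units.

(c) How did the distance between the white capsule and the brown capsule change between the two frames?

+1.0

The distance was about 5.2 in the first image and 6.2 in the second, so they moved 1.0 units further apart.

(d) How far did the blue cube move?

2.7

From (8.1, 1.1) to (10.4, 2.6), the blue cube covered √(2.3² + 1.5²) ≈ 2.7 units.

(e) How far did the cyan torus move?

2.6

The cyan torus was near (13.8, 7.8) before and (11.2, 7.4) after, so it travelled √(2.6² + 0.4²) ≈ 2.6 units.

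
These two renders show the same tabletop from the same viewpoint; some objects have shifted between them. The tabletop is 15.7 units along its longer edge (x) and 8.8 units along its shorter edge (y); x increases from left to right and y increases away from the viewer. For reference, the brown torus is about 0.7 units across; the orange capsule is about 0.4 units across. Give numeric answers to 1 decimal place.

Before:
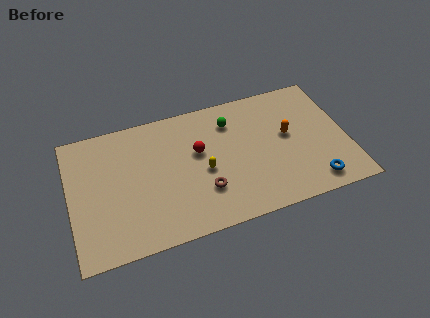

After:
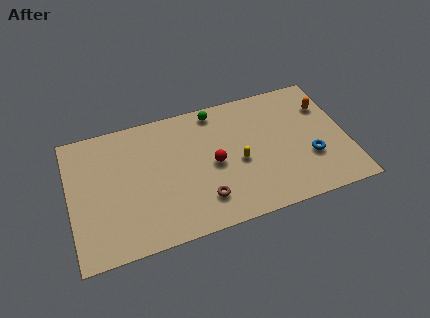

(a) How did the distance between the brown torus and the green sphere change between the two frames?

+1.3

Before: roughly 4.6 units apart; after: 5.9. That's 1.3 units further apart.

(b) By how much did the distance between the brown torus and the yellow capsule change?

+1.6

They were about 1.3 units apart before and 2.9 after — 1.6 units further apart.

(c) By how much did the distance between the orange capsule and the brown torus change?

+3.1

Before: roughly 5.5 units apart; after: 8.6. That's 3.1 units further apart.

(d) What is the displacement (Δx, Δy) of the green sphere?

(-0.8, 1.0)

From the two frames, the green sphere sits at roughly (9.3, 6.8) before and (8.5, 7.8) after.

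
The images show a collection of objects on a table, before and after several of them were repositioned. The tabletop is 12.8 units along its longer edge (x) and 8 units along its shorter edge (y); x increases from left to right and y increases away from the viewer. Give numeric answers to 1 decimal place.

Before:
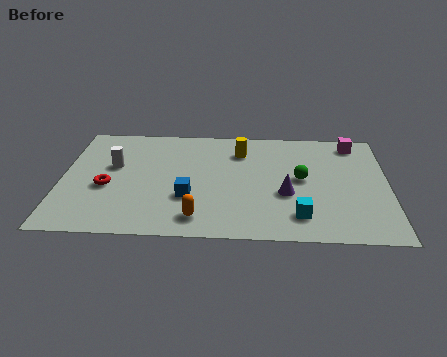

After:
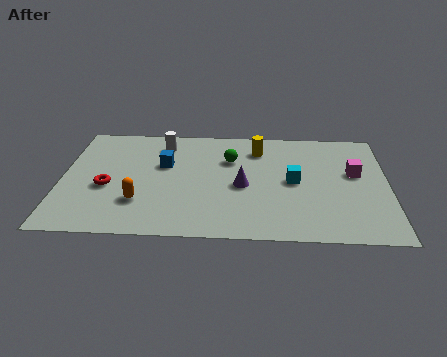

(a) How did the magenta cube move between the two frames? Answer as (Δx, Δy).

(0.0, -2.2)

The magenta cube started near (11.5, 6.9) and ended near (11.5, 4.7).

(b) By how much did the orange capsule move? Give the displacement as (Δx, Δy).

(-2.3, 1.0)

The orange capsule started near (5.4, 1.3) and ended near (3.1, 2.3).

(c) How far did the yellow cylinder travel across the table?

0.7

The yellow cylinder was near (7.0, 6.1) before and (7.7, 6.3) after, so it travelled √(0.7² + 0.2²) ≈ 0.7 units.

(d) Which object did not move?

the red torus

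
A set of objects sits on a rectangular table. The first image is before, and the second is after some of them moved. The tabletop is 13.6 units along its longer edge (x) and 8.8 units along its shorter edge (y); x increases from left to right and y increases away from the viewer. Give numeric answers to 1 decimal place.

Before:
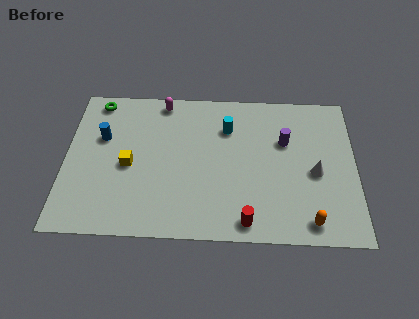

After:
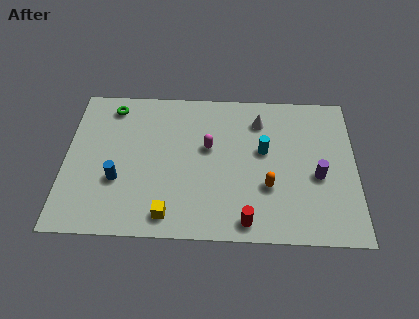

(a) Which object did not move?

the red cylinder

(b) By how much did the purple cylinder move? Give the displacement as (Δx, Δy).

(1.5, -2.0)

From the two frames, the purple cylinder sits at roughly (10.3, 5.7) before and (11.8, 3.7) after.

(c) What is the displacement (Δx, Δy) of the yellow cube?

(1.9, -2.8)

The yellow cube was at about (3.0, 4.0) and moved to about (4.9, 1.2).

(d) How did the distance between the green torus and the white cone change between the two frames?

-4.0

They were about 11.0 units apart before and 7.0 after — 4.0 units closer together.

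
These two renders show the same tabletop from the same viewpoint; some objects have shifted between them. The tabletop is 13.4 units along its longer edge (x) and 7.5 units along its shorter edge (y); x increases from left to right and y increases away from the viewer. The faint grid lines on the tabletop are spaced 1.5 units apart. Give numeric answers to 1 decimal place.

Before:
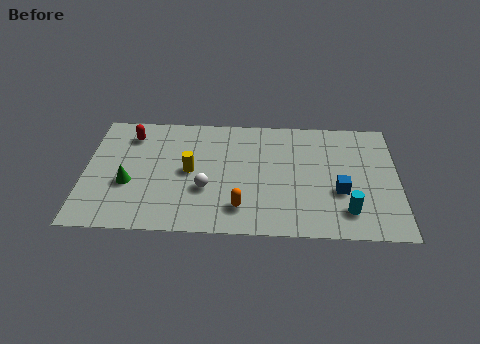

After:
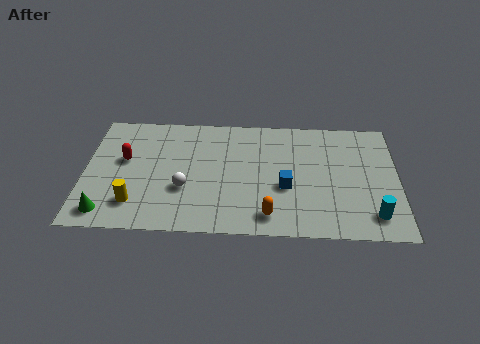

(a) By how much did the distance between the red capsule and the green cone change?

+0.3

They were about 3.1 units apart before and 3.4 after — 0.3 units further apart.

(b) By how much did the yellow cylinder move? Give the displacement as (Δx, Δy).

(-2.3, -2.1)

The yellow cylinder started near (4.5, 3.8) and ended near (2.2, 1.7).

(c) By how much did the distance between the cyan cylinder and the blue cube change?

+2.8

They were about 1.2 units apart before and 4.0 after — 2.8 units further apart.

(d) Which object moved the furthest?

the yellow cylinder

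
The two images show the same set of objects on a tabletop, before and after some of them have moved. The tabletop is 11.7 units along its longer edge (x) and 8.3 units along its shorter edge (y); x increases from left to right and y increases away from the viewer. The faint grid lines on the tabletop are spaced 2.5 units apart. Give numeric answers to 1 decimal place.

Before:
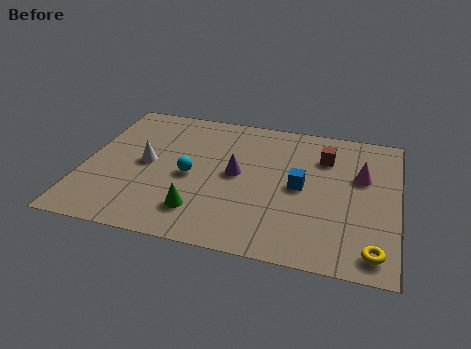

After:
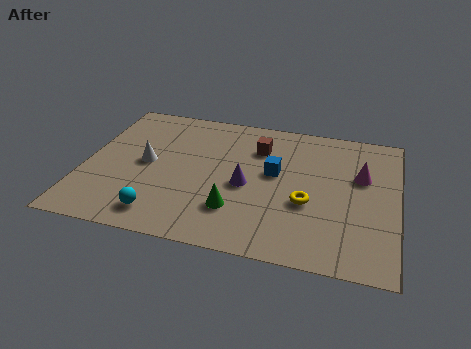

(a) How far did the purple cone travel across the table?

0.7

The purple cone was near (5.7, 4.3) before and (6.1, 3.7) after, so it travelled √(0.4² + 0.6²) ≈ 0.7 units.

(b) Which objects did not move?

the magenta cone and the white cone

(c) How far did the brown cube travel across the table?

2.5

The brown cube moved from about (8.9, 6.1) to (6.4, 6.1), a distance of √(2.5² + 0.0²) ≈ 2.5.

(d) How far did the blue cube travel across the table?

1.2

The blue cube was near (8.1, 4.1) before and (7.1, 4.7) after, so it travelled √(1.0² + 0.6²) ≈ 1.2 units.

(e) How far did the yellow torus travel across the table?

3.3

The yellow torus was near (10.9, 1.1) before and (8.4, 3.2) after, so it travelled √(2.5² + 2.1²) ≈ 3.3 units.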